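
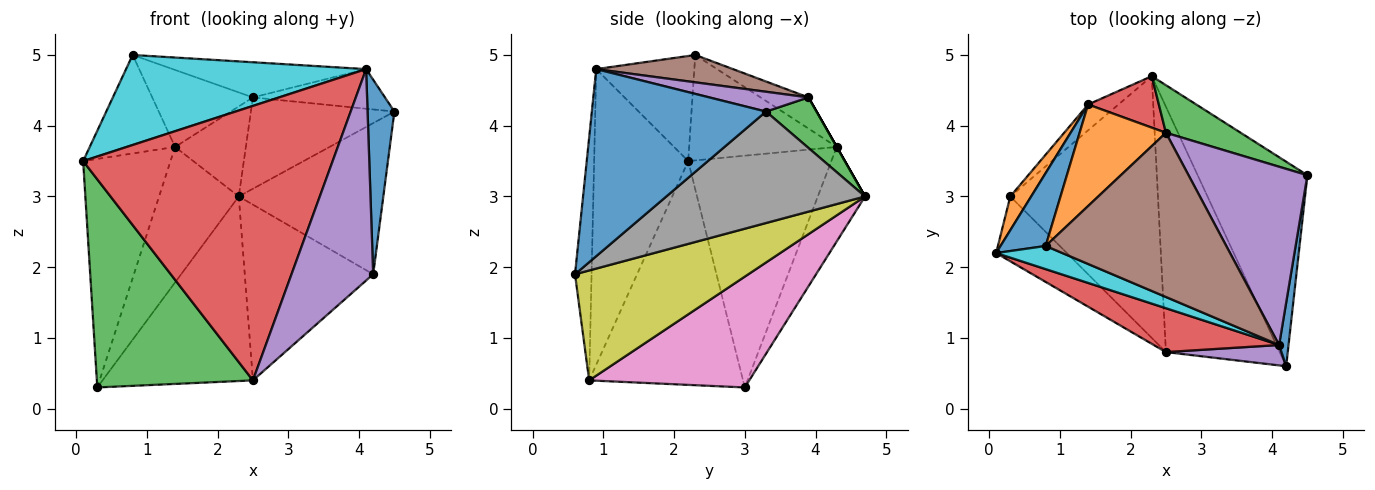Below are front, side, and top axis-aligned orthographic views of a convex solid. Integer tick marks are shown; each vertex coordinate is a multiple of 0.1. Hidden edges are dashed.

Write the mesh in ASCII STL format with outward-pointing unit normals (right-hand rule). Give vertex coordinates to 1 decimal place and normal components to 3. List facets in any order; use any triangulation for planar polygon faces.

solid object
 facet normal 0.987 -0.152 0.050
  outer loop
   vertex 4.1 0.9 4.8
   vertex 4.2 0.6 1.9
   vertex 4.5 3.3 4.2
  endloop
 endfacet
 facet normal -0.851 0.520 0.077
  outer loop
   vertex 1.4 4.3 3.7
   vertex 0.3 3.0 0.3
   vertex 0.1 2.2 3.5
  endloop
 endfacet
 facet normal -0.685 -0.695 -0.217
  outer loop
   vertex 2.5 0.8 0.4
   vertex 0.1 2.2 3.5
   vertex 0.3 3.0 0.3
  endloop
 endfacet
 facet normal -0.349 -0.925 0.148
  outer loop
   vertex 2.5 0.8 0.4
   vertex 4.1 0.9 4.8
   vertex 0.1 2.2 3.5
  endloop
 endfacet
 facet normal -0.198 -0.976 0.094
  outer loop
   vertex 2.5 0.8 0.4
   vertex 4.2 0.6 1.9
   vertex 4.1 0.9 4.8
  endloop
 endfacet
 facet normal -0.503 0.849 -0.162
  outer loop
   vertex 2.3 4.7 3.0
   vertex 0.3 3.0 0.3
   vertex 1.4 4.3 3.7
  endloop
 endfacet
 facet normal 0.523 0.491 -0.697
  outer loop
   vertex 2.3 4.7 3.0
   vertex 2.5 0.8 0.4
   vertex 0.3 3.0 0.3
  endloop
 endfacet
 facet normal 0.633 0.460 -0.623
  outer loop
   vertex 2.3 4.7 3.0
   vertex 4.5 3.3 4.2
   vertex 4.2 0.6 1.9
  endloop
 endfacet
 facet normal 0.618 0.458 -0.639
  outer loop
   vertex 2.3 4.7 3.0
   vertex 4.2 0.6 1.9
   vertex 2.5 0.8 0.4
  endloop
 endfacet
 facet normal -0.368 -0.900 0.232
  outer loop
   vertex 0.8 2.3 5.0
   vertex 0.1 2.2 3.5
   vertex 4.1 0.9 4.8
  endloop
 endfacet
 facet normal -0.812 0.469 0.348
  outer loop
   vertex 0.8 2.3 5.0
   vertex 1.4 4.3 3.7
   vertex 0.1 2.2 3.5
  endloop
 endfacet
 facet normal -0.276 0.581 0.766
  outer loop
   vertex 2.5 3.9 4.4
   vertex 1.4 4.3 3.7
   vertex 0.8 2.3 5.0
  endloop
 endfacet
 facet normal 0.298 0.846 0.441
  outer loop
   vertex 2.5 3.9 4.4
   vertex 4.5 3.3 4.2
   vertex 2.3 4.7 3.0
  endloop
 endfacet
 facet normal 0.000 0.868 0.496
  outer loop
   vertex 2.5 3.9 4.4
   vertex 2.3 4.7 3.0
   vertex 1.4 4.3 3.7
  endloop
 endfacet
 facet normal 0.161 0.214 0.964
  outer loop
   vertex 2.5 3.9 4.4
   vertex 4.1 0.9 4.8
   vertex 4.5 3.3 4.2
  endloop
 endfacet
 facet normal 0.146 0.207 0.967
  outer loop
   vertex 2.5 3.9 4.4
   vertex 0.8 2.3 5.0
   vertex 4.1 0.9 4.8
  endloop
 endfacet
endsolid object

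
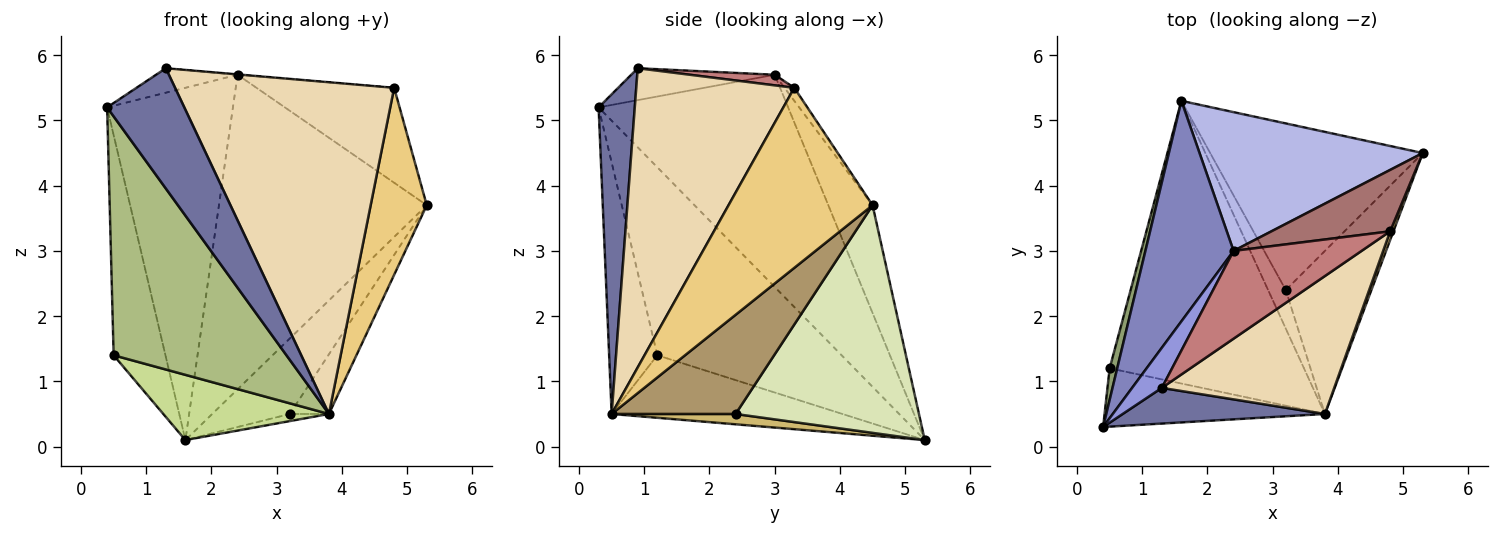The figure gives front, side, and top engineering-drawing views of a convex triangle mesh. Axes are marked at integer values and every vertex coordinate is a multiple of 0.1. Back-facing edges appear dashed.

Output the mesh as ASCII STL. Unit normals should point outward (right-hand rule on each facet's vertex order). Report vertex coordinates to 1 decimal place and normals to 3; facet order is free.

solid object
 facet normal 0.410 -0.874 0.259
  outer loop
   vertex 3.8 0.5 0.5
   vertex 1.3 0.9 5.8
   vertex 0.4 0.3 5.2
  endloop
 endfacet
 facet normal -0.787 0.523 0.327
  outer loop
   vertex 2.4 3.0 5.7
   vertex 1.6 5.3 0.1
   vertex 0.4 0.3 5.2
  endloop
 endfacet
 facet normal -0.676 0.384 0.630
  outer loop
   vertex 2.4 3.0 5.7
   vertex 0.4 0.3 5.2
   vertex 1.3 0.9 5.8
  endloop
 endfacet
 facet normal -0.191 0.898 0.396
  outer loop
   vertex 2.4 3.0 5.7
   vertex 5.3 4.5 3.7
   vertex 1.6 5.3 0.1
  endloop
 endfacet
 facet normal -0.962 0.270 0.039
  outer loop
   vertex 0.5 1.2 1.4
   vertex 0.4 0.3 5.2
   vertex 1.6 5.3 0.1
  endloop
 endfacet
 facet normal -0.261 -0.938 -0.229
  outer loop
   vertex 0.5 1.2 1.4
   vertex 3.8 0.5 0.5
   vertex 0.4 0.3 5.2
  endloop
 endfacet
 facet normal -0.299 -0.215 -0.930
  outer loop
   vertex 0.5 1.2 1.4
   vertex 1.6 5.3 0.1
   vertex 3.8 0.5 0.5
  endloop
 endfacet
 facet normal 0.698 0.295 -0.652
  outer loop
   vertex 3.2 2.4 0.5
   vertex 1.6 5.3 0.1
   vertex 5.3 4.5 3.7
  endloop
 endfacet
 facet normal 0.736 0.232 -0.636
  outer loop
   vertex 3.2 2.4 0.5
   vertex 5.3 4.5 3.7
   vertex 3.8 0.5 0.5
  endloop
 endfacet
 facet normal 0.498 0.157 -0.853
  outer loop
   vertex 3.2 2.4 0.5
   vertex 3.8 0.5 0.5
   vertex 1.6 5.3 0.1
  endloop
 endfacet
 facet normal 0.932 -0.363 0.017
  outer loop
   vertex 4.8 3.3 5.5
   vertex 3.8 0.5 0.5
   vertex 5.3 4.5 3.7
  endloop
 endfacet
 facet normal 0.554 -0.769 0.319
  outer loop
   vertex 4.8 3.3 5.5
   vertex 1.3 0.9 5.8
   vertex 3.8 0.5 0.5
  endloop
 endfacet
 facet normal -0.060 0.838 0.542
  outer loop
   vertex 4.8 3.3 5.5
   vertex 5.3 4.5 3.7
   vertex 2.4 3.0 5.7
  endloop
 endfacet
 facet normal 0.083 0.004 0.997
  outer loop
   vertex 4.8 3.3 5.5
   vertex 2.4 3.0 5.7
   vertex 1.3 0.9 5.8
  endloop
 endfacet
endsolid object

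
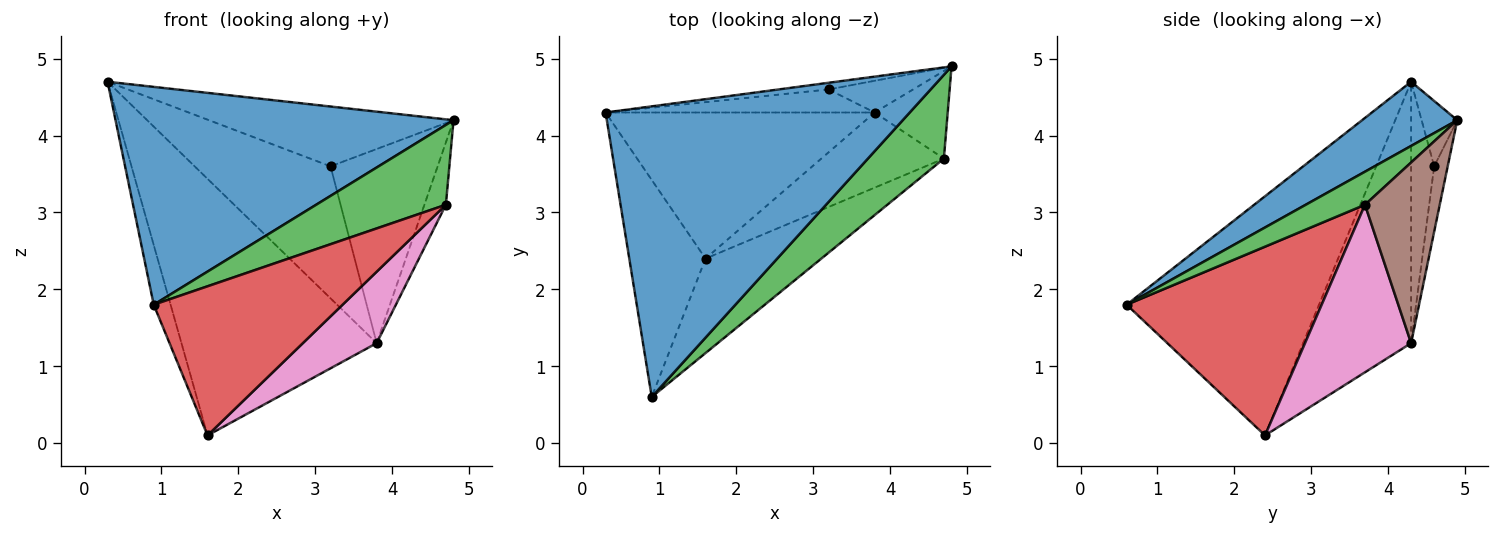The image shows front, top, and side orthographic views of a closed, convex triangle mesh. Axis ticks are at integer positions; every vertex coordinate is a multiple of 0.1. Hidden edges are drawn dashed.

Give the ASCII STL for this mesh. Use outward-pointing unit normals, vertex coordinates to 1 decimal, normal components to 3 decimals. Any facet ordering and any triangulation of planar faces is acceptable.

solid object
 facet normal 0.167 -0.591 0.789
  outer loop
   vertex 0.9 0.6 1.8
   vertex 4.8 4.9 4.2
   vertex 0.3 4.3 4.7
  endloop
 endfacet
 facet normal -0.949 0.083 -0.303
  outer loop
   vertex 1.6 2.4 0.1
   vertex 0.9 0.6 1.8
   vertex 0.3 4.3 4.7
  endloop
 endfacet
 facet normal 0.301 -0.658 0.690
  outer loop
   vertex 4.7 3.7 3.1
   vertex 4.8 4.9 4.2
   vertex 0.9 0.6 1.8
  endloop
 endfacet
 facet normal 0.657 -0.637 -0.403
  outer loop
   vertex 4.7 3.7 3.1
   vertex 0.9 0.6 1.8
   vertex 1.6 2.4 0.1
  endloop
 endfacet
 facet normal -0.433 0.783 -0.446
  outer loop
   vertex 3.8 4.3 1.3
   vertex 1.6 2.4 0.1
   vertex 0.3 4.3 4.7
  endloop
 endfacet
 facet normal 0.896 0.257 -0.362
  outer loop
   vertex 3.8 4.3 1.3
   vertex 4.8 4.9 4.2
   vertex 4.7 3.7 3.1
  endloop
 endfacet
 facet normal 0.704 -0.490 -0.515
  outer loop
   vertex 3.8 4.3 1.3
   vertex 4.7 3.7 3.1
   vertex 1.6 2.4 0.1
  endloop
 endfacet
 facet normal -0.143 0.984 -0.110
  outer loop
   vertex 3.2 4.6 3.6
   vertex 0.3 4.3 4.7
   vertex 4.8 4.9 4.2
  endloop
 endfacet
 facet normal -0.165 0.972 -0.170
  outer loop
   vertex 3.2 4.6 3.6
   vertex 3.8 4.3 1.3
   vertex 0.3 4.3 4.7
  endloop
 endfacet
 facet normal -0.124 0.979 -0.160
  outer loop
   vertex 3.2 4.6 3.6
   vertex 4.8 4.9 4.2
   vertex 3.8 4.3 1.3
  endloop
 endfacet
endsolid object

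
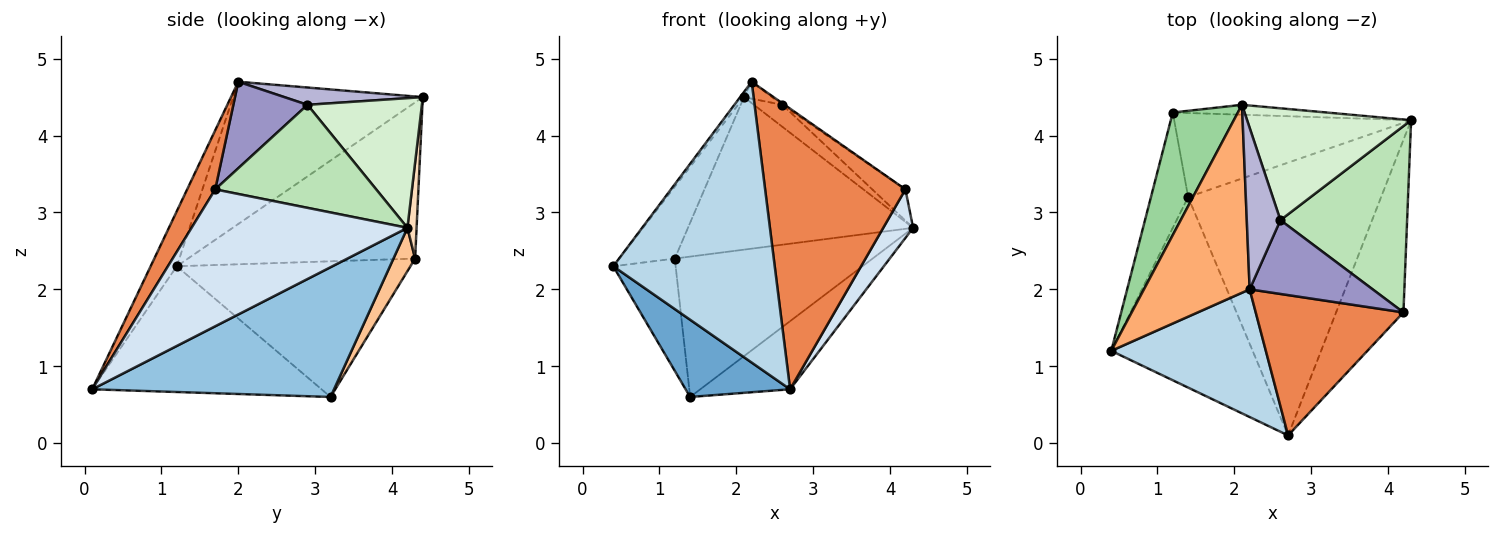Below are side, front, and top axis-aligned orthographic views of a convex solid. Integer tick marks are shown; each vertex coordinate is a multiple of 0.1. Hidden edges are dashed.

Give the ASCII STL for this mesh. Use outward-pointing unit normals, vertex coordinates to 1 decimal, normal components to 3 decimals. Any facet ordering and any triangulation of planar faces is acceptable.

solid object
 facet normal -0.636 -0.290 -0.715
  outer loop
   vertex 1.4 3.2 0.6
   vertex 2.7 0.1 0.7
   vertex 0.4 1.2 2.3
  endloop
 endfacet
 facet normal 0.546 0.203 -0.813
  outer loop
   vertex 1.4 3.2 0.6
   vertex 4.3 4.2 2.8
   vertex 2.7 0.1 0.7
  endloop
 endfacet
 facet normal -0.146 -0.901 0.410
  outer loop
   vertex 2.2 2.0 4.7
   vertex 0.4 1.2 2.3
   vertex 2.7 0.1 0.7
  endloop
 endfacet
 facet normal 0.891 -0.123 -0.438
  outer loop
   vertex 4.2 1.7 3.3
   vertex 2.7 0.1 0.7
   vertex 4.3 4.2 2.8
  endloop
 endfacet
 facet normal 0.176 -0.880 0.440
  outer loop
   vertex 4.2 1.7 3.3
   vertex 2.2 2.0 4.7
   vertex 2.7 0.1 0.7
  endloop
 endfacet
 facet normal -0.802 0.016 0.596
  outer loop
   vertex 2.1 4.4 4.5
   vertex 0.4 1.2 2.3
   vertex 2.2 2.0 4.7
  endloop
 endfacet
 facet normal 0.094 0.854 -0.512
  outer loop
   vertex 1.2 4.3 2.4
   vertex 4.3 4.2 2.8
   vertex 1.4 3.2 0.6
  endloop
 endfacet
 facet normal 0.041 0.997 -0.065
  outer loop
   vertex 1.2 4.3 2.4
   vertex 2.1 4.4 4.5
   vertex 4.3 4.2 2.8
  endloop
 endfacet
 facet normal -0.934 0.249 -0.256
  outer loop
   vertex 1.2 4.3 2.4
   vertex 1.4 3.2 0.6
   vertex 0.4 1.2 2.3
  endloop
 endfacet
 facet normal -0.900 0.220 0.375
  outer loop
   vertex 1.2 4.3 2.4
   vertex 0.4 1.2 2.3
   vertex 2.1 4.4 4.5
  endloop
 endfacet
 facet normal 0.626 0.129 0.769
  outer loop
   vertex 2.6 2.9 4.4
   vertex 4.2 1.7 3.3
   vertex 4.3 4.2 2.8
  endloop
 endfacet
 facet normal 0.613 0.153 0.775
  outer loop
   vertex 2.6 2.9 4.4
   vertex 4.3 4.2 2.8
   vertex 2.1 4.4 4.5
  endloop
 endfacet
 facet normal 0.575 0.017 0.818
  outer loop
   vertex 2.6 2.9 4.4
   vertex 2.2 2.0 4.7
   vertex 4.2 1.7 3.3
  endloop
 endfacet
 facet normal 0.455 0.093 0.885
  outer loop
   vertex 2.6 2.9 4.4
   vertex 2.1 4.4 4.5
   vertex 2.2 2.0 4.7
  endloop
 endfacet
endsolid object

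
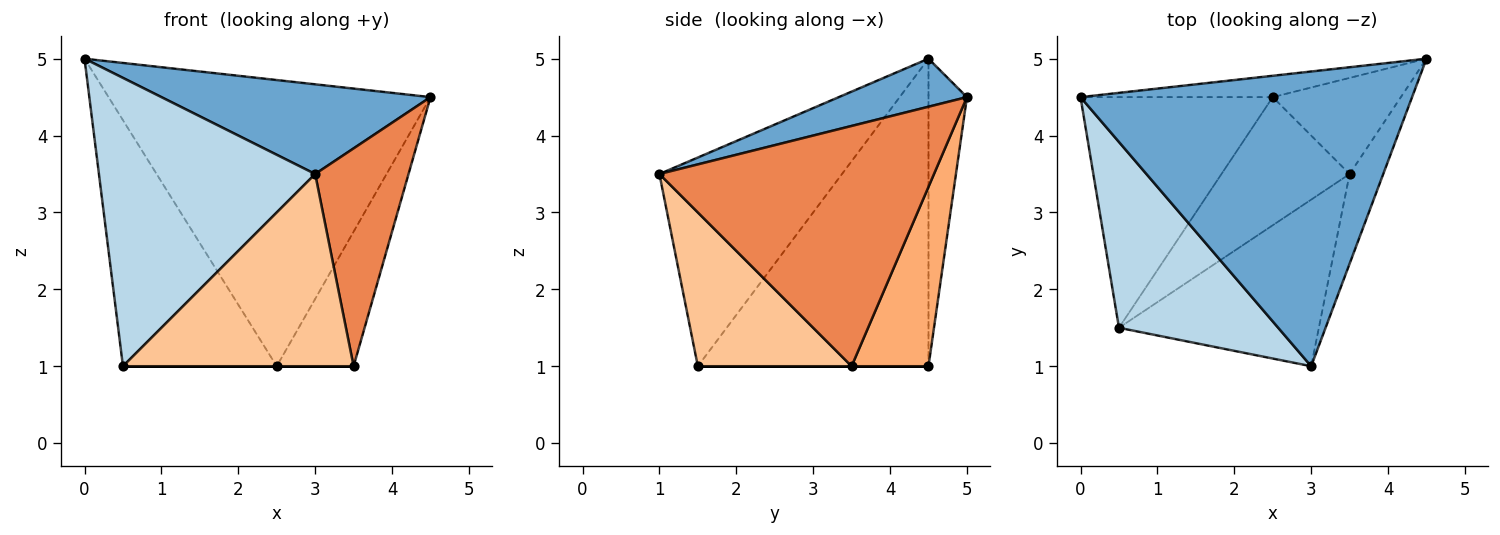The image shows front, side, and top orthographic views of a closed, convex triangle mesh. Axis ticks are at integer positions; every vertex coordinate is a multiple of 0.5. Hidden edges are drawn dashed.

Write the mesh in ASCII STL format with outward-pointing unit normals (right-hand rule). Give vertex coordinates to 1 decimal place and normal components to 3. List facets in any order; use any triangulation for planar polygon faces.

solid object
 facet normal 0.137 -0.288 0.948
  outer loop
   vertex 3.0 1.0 3.5
   vertex 4.5 5.0 4.5
   vertex 0.0 4.5 5.0
  endloop
 endfacet
 facet normal -0.118 0.990 -0.074
  outer loop
   vertex 2.5 4.5 1.0
   vertex 0.0 4.5 5.0
   vertex 4.5 5.0 4.5
  endloop
 endfacet
 facet normal -0.579 -0.685 0.442
  outer loop
   vertex 0.5 1.5 1.0
   vertex 3.0 1.0 3.5
   vertex 0.0 4.5 5.0
  endloop
 endfacet
 facet normal -0.738 0.492 -0.461
  outer loop
   vertex 0.5 1.5 1.0
   vertex 0.0 4.5 5.0
   vertex 2.5 4.5 1.0
  endloop
 endfacet
 facet normal 0.939 -0.319 -0.131
  outer loop
   vertex 3.5 3.5 1.0
   vertex 4.5 5.0 4.5
   vertex 3.0 1.0 3.5
  endloop
 endfacet
 facet normal 0.631 0.631 -0.451
  outer loop
   vertex 3.5 3.5 1.0
   vertex 2.5 4.5 1.0
   vertex 4.5 5.0 4.5
  endloop
 endfacet
 facet normal 0.450 -0.675 -0.585
  outer loop
   vertex 3.5 3.5 1.0
   vertex 3.0 1.0 3.5
   vertex 0.5 1.5 1.0
  endloop
 endfacet
 facet normal 0.000 0.000 -1.000
  outer loop
   vertex 3.5 3.5 1.0
   vertex 0.5 1.5 1.0
   vertex 2.5 4.5 1.0
  endloop
 endfacet
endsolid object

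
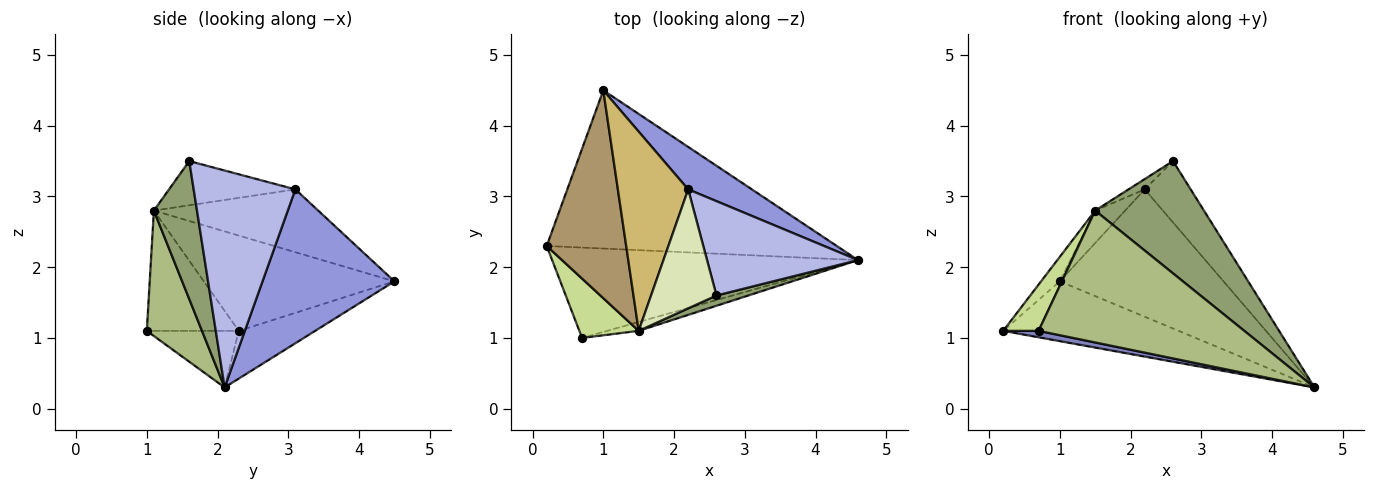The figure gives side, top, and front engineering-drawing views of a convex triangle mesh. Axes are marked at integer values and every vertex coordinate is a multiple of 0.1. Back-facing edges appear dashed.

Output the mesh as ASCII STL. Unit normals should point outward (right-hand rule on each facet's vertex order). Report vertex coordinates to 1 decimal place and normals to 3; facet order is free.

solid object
 facet normal -0.152 0.350 -0.924
  outer loop
   vertex 1.0 4.5 1.8
   vertex 4.6 2.1 0.3
   vertex 0.2 2.3 1.1
  endloop
 endfacet
 facet normal -0.182 -0.070 -0.981
  outer loop
   vertex 0.7 1.0 1.1
   vertex 0.2 2.3 1.1
   vertex 4.6 2.1 0.3
  endloop
 endfacet
 facet normal 0.607 0.754 0.251
  outer loop
   vertex 2.2 3.1 3.1
   vertex 4.6 2.1 0.3
   vertex 1.0 4.5 1.8
  endloop
 endfacet
 facet normal 0.770 0.348 0.535
  outer loop
   vertex 2.2 3.1 3.1
   vertex 2.6 1.6 3.5
   vertex 4.6 2.1 0.3
  endloop
 endfacet
 facet normal 0.367 -0.926 0.085
  outer loop
   vertex 1.5 1.1 2.8
   vertex 4.6 2.1 0.3
   vertex 2.6 1.6 3.5
  endloop
 endfacet
 facet normal 0.259 -0.964 -0.065
  outer loop
   vertex 1.5 1.1 2.8
   vertex 0.7 1.0 1.1
   vertex 4.6 2.1 0.3
  endloop
 endfacet
 facet normal -0.848 -0.326 0.418
  outer loop
   vertex 1.5 1.1 2.8
   vertex 0.2 2.3 1.1
   vertex 0.7 1.0 1.1
  endloop
 endfacet
 facet normal -0.558 0.071 0.826
  outer loop
   vertex 1.5 1.1 2.8
   vertex 2.6 1.6 3.5
   vertex 2.2 3.1 3.1
  endloop
 endfacet
 facet normal -0.766 0.075 0.639
  outer loop
   vertex 1.5 1.1 2.8
   vertex 1.0 4.5 1.8
   vertex 0.2 2.3 1.1
  endloop
 endfacet
 facet normal -0.661 0.120 0.740
  outer loop
   vertex 1.5 1.1 2.8
   vertex 2.2 3.1 3.1
   vertex 1.0 4.5 1.8
  endloop
 endfacet
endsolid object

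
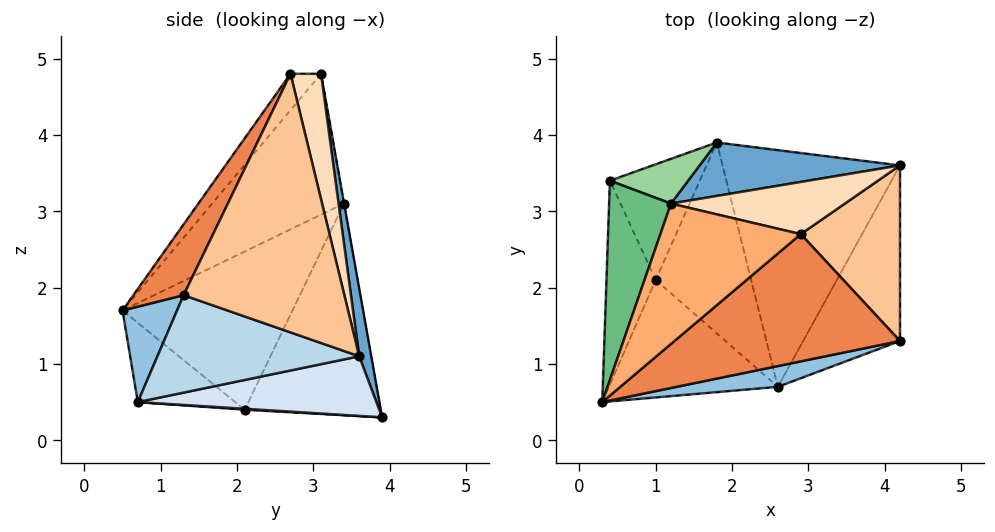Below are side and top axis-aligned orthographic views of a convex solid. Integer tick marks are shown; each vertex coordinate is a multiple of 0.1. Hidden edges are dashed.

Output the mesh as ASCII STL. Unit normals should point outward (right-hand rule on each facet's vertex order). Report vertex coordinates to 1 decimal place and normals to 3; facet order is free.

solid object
 facet normal 0.062 0.981 0.183
  outer loop
   vertex 4.2 3.6 1.1
   vertex 1.8 3.9 0.3
   vertex 1.2 3.1 4.8
  endloop
 endfacet
 facet normal 0.187 -0.962 0.198
  outer loop
   vertex 2.6 0.7 0.5
   vertex 4.2 1.3 1.9
   vertex 0.3 0.5 1.7
  endloop
 endfacet
 facet normal 0.689 -0.238 -0.685
  outer loop
   vertex 2.6 0.7 0.5
   vertex 4.2 3.6 1.1
   vertex 4.2 1.3 1.9
  endloop
 endfacet
 facet normal 0.318 0.020 -0.948
  outer loop
   vertex 2.6 0.7 0.5
   vertex 1.8 3.9 0.3
   vertex 4.2 3.6 1.1
  endloop
 endfacet
 facet normal 0.152 -0.862 0.484
  outer loop
   vertex 2.9 2.7 4.8
   vertex 0.3 0.5 1.7
   vertex 4.2 1.3 1.9
  endloop
 endfacet
 facet normal -0.172 -0.730 0.662
  outer loop
   vertex 2.9 2.7 4.8
   vertex 1.2 3.1 4.8
   vertex 0.3 0.5 1.7
  endloop
 endfacet
 facet normal 0.926 0.124 0.356
  outer loop
   vertex 2.9 2.7 4.8
   vertex 4.2 1.3 1.9
   vertex 4.2 3.6 1.1
  endloop
 endfacet
 facet normal 0.218 0.928 0.302
  outer loop
   vertex 2.9 2.7 4.8
   vertex 4.2 3.6 1.1
   vertex 1.2 3.1 4.8
  endloop
 endfacet
 facet normal -0.904 -0.160 0.397
  outer loop
   vertex 0.4 3.4 3.1
   vertex 0.3 0.5 1.7
   vertex 1.2 3.1 4.8
  endloop
 endfacet
 facet normal -0.002 0.985 0.175
  outer loop
   vertex 0.4 3.4 3.1
   vertex 1.2 3.1 4.8
   vertex 1.8 3.9 0.3
  endloop
 endfacet
 facet normal -0.372 -0.482 -0.793
  outer loop
   vertex 1.0 2.1 0.4
   vertex 2.6 0.7 0.5
   vertex 0.3 0.5 1.7
  endloop
 endfacet
 facet normal 0.010 -0.060 -0.998
  outer loop
   vertex 1.0 2.1 0.4
   vertex 1.8 3.9 0.3
   vertex 2.6 0.7 0.5
  endloop
 endfacet
 facet normal -0.940 0.174 -0.293
  outer loop
   vertex 1.0 2.1 0.4
   vertex 0.3 0.5 1.7
   vertex 0.4 3.4 3.1
  endloop
 endfacet
 facet normal -0.858 0.361 -0.365
  outer loop
   vertex 1.0 2.1 0.4
   vertex 0.4 3.4 3.1
   vertex 1.8 3.9 0.3
  endloop
 endfacet
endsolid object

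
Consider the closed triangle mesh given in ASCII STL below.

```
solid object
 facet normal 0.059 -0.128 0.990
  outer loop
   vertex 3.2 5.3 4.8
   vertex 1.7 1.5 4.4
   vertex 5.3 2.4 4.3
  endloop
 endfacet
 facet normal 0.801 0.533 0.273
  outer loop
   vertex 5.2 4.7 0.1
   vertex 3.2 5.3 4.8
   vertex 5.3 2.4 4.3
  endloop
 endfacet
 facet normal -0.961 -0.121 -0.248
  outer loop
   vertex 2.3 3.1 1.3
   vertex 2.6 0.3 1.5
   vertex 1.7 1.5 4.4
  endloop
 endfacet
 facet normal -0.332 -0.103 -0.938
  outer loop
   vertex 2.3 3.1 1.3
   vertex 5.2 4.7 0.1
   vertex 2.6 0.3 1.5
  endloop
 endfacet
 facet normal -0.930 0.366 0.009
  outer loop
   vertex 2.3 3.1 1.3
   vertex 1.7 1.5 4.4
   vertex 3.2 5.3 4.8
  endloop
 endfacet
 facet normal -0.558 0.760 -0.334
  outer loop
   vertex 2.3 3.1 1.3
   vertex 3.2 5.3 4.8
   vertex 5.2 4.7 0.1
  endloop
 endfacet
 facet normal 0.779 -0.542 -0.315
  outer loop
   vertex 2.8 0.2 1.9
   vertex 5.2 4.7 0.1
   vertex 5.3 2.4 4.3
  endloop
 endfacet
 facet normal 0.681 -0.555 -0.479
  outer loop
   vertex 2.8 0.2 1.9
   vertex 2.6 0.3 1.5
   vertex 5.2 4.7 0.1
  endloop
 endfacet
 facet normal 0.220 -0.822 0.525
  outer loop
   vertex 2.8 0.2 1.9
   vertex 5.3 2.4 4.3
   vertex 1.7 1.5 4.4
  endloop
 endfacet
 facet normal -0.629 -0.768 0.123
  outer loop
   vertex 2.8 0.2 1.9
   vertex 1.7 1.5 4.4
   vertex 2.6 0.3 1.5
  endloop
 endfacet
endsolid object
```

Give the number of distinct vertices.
7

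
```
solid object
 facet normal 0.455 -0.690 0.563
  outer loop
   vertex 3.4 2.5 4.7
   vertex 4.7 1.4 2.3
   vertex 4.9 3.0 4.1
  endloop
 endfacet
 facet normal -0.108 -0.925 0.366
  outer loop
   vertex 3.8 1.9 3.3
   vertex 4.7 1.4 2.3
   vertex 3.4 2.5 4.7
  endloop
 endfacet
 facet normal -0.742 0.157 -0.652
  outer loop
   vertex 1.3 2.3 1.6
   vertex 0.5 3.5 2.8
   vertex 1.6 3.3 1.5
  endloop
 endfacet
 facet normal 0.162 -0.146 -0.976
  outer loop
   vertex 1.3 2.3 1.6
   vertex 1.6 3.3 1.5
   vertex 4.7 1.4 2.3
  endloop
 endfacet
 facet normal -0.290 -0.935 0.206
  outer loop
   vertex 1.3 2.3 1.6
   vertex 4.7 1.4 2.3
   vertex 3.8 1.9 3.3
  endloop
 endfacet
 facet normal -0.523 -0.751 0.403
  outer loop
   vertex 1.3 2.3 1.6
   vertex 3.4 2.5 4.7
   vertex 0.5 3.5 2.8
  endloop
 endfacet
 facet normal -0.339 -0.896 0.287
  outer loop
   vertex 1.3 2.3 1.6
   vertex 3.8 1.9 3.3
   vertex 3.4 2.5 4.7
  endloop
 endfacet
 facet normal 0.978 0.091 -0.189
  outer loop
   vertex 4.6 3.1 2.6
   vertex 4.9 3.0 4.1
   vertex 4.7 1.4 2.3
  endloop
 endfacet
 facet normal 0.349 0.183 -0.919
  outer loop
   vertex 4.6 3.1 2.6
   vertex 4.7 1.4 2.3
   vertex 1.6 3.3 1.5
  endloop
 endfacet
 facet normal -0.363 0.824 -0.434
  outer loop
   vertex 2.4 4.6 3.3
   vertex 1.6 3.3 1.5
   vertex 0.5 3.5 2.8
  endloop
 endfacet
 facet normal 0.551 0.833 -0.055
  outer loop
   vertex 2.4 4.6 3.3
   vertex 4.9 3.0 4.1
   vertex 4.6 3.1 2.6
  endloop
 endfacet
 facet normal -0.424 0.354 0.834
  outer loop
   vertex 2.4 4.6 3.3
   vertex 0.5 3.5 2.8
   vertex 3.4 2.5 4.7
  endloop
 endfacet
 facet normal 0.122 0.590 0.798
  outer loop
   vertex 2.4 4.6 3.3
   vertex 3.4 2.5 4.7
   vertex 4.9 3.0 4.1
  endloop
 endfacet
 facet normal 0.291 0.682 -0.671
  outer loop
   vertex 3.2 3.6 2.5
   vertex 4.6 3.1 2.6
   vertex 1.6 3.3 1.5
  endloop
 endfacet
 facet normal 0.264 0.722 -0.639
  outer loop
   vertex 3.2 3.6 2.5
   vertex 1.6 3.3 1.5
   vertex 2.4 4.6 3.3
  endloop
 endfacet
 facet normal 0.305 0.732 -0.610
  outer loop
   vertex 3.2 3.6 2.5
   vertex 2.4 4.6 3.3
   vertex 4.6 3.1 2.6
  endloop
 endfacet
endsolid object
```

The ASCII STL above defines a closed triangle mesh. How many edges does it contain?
24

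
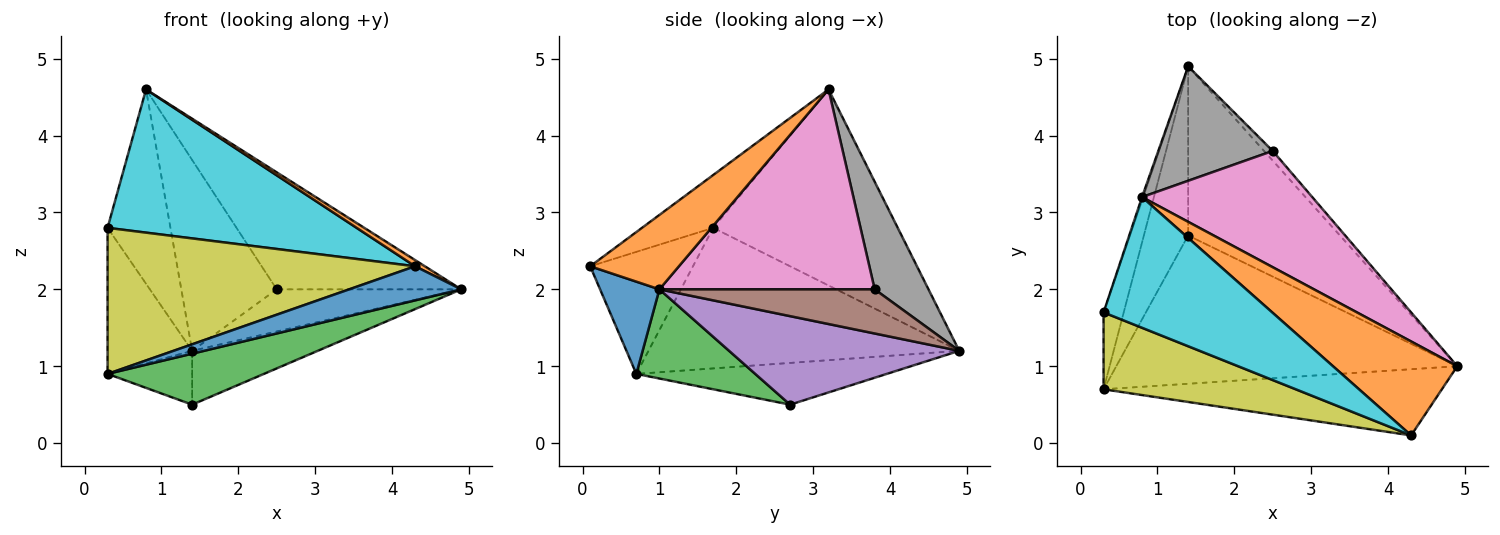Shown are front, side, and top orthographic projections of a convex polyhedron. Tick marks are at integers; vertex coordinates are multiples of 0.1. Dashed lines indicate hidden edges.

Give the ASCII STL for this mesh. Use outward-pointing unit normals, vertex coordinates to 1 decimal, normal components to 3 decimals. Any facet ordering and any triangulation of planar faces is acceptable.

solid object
 facet normal 0.236 -0.445 -0.864
  outer loop
   vertex 4.3 0.1 2.3
   vertex 0.3 0.7 0.9
   vertex 4.9 1.0 2.0
  endloop
 endfacet
 facet normal 0.513 -0.056 0.857
  outer loop
   vertex 4.3 0.1 2.3
   vertex 4.9 1.0 2.0
   vertex 0.8 3.2 4.6
  endloop
 endfacet
 facet normal 0.240 -0.316 -0.918
  outer loop
   vertex 1.4 2.7 0.5
   vertex 4.9 1.0 2.0
   vertex 0.3 0.7 0.9
  endloop
 endfacet
 facet normal -0.668 0.226 -0.709
  outer loop
   vertex 1.4 2.7 0.5
   vertex 0.3 0.7 0.9
   vertex 1.4 4.9 1.2
  endloop
 endfacet
 facet normal 0.486 0.265 -0.833
  outer loop
   vertex 1.4 2.7 0.5
   vertex 1.4 4.9 1.2
   vertex 4.9 1.0 2.0
  endloop
 endfacet
 facet normal 0.751 0.644 -0.148
  outer loop
   vertex 2.5 3.8 2.0
   vertex 4.9 1.0 2.0
   vertex 1.4 4.9 1.2
  endloop
 endfacet
 facet normal 0.638 0.546 0.543
  outer loop
   vertex 2.5 3.8 2.0
   vertex 0.8 3.2 4.6
   vertex 4.9 1.0 2.0
  endloop
 endfacet
 facet normal 0.435 0.772 0.463
  outer loop
   vertex 2.5 3.8 2.0
   vertex 1.4 4.9 1.2
   vertex 0.8 3.2 4.6
  endloop
 endfacet
 facet normal -0.284 -0.849 0.447
  outer loop
   vertex 0.3 1.7 2.8
   vertex 0.3 0.7 0.9
   vertex 4.3 0.1 2.3
  endloop
 endfacet
 facet normal -0.207 -0.723 0.660
  outer loop
   vertex 0.3 1.7 2.8
   vertex 4.3 0.1 2.3
   vertex 0.8 3.2 4.6
  endloop
 endfacet
 facet normal -0.956 0.260 -0.137
  outer loop
   vertex 0.3 1.7 2.8
   vertex 1.4 4.9 1.2
   vertex 0.3 0.7 0.9
  endloop
 endfacet
 facet normal -0.947 0.322 -0.006
  outer loop
   vertex 0.3 1.7 2.8
   vertex 0.8 3.2 4.6
   vertex 1.4 4.9 1.2
  endloop
 endfacet
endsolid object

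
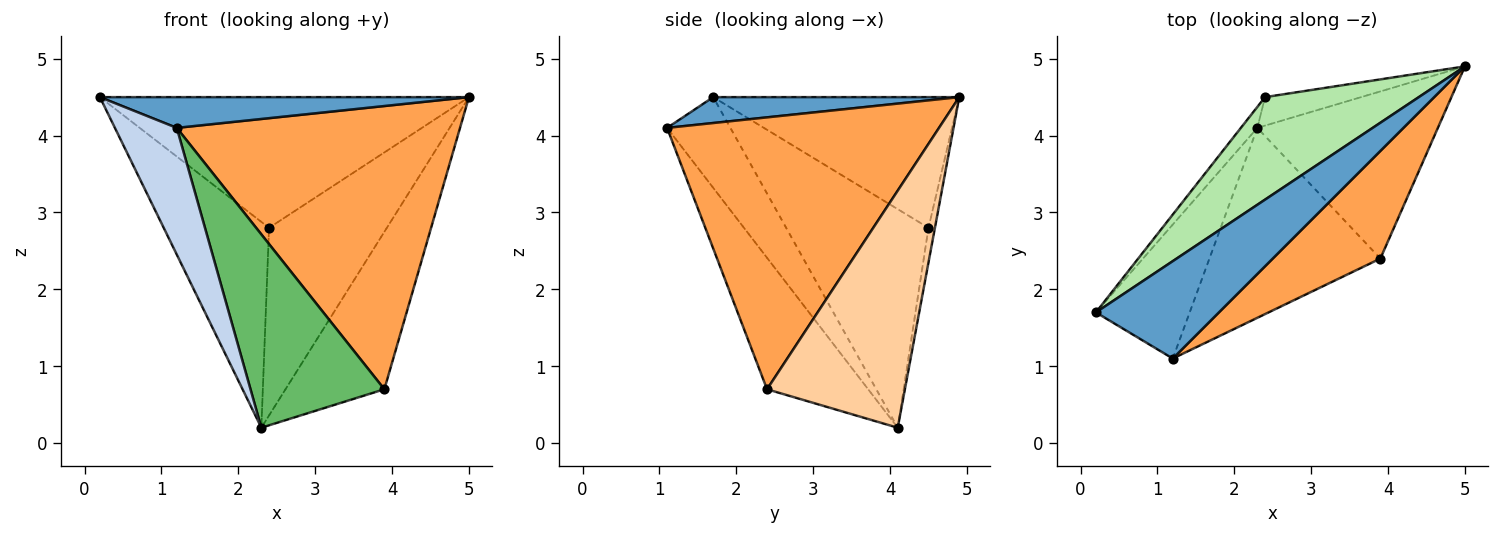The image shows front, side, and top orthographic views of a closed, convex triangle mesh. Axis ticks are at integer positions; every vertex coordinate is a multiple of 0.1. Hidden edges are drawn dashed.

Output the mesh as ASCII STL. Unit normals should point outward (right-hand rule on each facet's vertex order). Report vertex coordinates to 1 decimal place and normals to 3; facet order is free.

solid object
 facet normal 0.197 -0.295 0.935
  outer loop
   vertex 1.2 1.1 4.1
   vertex 5.0 4.9 4.5
   vertex 0.2 1.7 4.5
  endloop
 endfacet
 facet normal -0.575 -0.562 -0.595
  outer loop
   vertex 2.3 4.1 0.2
   vertex 1.2 1.1 4.1
   vertex 0.2 1.7 4.5
  endloop
 endfacet
 facet normal 0.668 -0.696 0.264
  outer loop
   vertex 3.9 2.4 0.7
   vertex 5.0 4.9 4.5
   vertex 1.2 1.1 4.1
  endloop
 endfacet
 facet normal 0.691 0.496 -0.526
  outer loop
   vertex 3.9 2.4 0.7
   vertex 2.3 4.1 0.2
   vertex 5.0 4.9 4.5
  endloop
 endfacet
 facet normal -0.474 -0.628 -0.617
  outer loop
   vertex 3.9 2.4 0.7
   vertex 1.2 1.1 4.1
   vertex 2.3 4.1 0.2
  endloop
 endfacet
 facet normal -0.465 0.697 0.547
  outer loop
   vertex 2.4 4.5 2.8
   vertex 0.2 1.7 4.5
   vertex 5.0 4.9 4.5
  endloop
 endfacet
 facet normal -0.802 0.594 -0.060
  outer loop
   vertex 2.4 4.5 2.8
   vertex 2.3 4.1 0.2
   vertex 0.2 1.7 4.5
  endloop
 endfacet
 facet normal -0.054 0.987 -0.150
  outer loop
   vertex 2.4 4.5 2.8
   vertex 5.0 4.9 4.5
   vertex 2.3 4.1 0.2
  endloop
 endfacet
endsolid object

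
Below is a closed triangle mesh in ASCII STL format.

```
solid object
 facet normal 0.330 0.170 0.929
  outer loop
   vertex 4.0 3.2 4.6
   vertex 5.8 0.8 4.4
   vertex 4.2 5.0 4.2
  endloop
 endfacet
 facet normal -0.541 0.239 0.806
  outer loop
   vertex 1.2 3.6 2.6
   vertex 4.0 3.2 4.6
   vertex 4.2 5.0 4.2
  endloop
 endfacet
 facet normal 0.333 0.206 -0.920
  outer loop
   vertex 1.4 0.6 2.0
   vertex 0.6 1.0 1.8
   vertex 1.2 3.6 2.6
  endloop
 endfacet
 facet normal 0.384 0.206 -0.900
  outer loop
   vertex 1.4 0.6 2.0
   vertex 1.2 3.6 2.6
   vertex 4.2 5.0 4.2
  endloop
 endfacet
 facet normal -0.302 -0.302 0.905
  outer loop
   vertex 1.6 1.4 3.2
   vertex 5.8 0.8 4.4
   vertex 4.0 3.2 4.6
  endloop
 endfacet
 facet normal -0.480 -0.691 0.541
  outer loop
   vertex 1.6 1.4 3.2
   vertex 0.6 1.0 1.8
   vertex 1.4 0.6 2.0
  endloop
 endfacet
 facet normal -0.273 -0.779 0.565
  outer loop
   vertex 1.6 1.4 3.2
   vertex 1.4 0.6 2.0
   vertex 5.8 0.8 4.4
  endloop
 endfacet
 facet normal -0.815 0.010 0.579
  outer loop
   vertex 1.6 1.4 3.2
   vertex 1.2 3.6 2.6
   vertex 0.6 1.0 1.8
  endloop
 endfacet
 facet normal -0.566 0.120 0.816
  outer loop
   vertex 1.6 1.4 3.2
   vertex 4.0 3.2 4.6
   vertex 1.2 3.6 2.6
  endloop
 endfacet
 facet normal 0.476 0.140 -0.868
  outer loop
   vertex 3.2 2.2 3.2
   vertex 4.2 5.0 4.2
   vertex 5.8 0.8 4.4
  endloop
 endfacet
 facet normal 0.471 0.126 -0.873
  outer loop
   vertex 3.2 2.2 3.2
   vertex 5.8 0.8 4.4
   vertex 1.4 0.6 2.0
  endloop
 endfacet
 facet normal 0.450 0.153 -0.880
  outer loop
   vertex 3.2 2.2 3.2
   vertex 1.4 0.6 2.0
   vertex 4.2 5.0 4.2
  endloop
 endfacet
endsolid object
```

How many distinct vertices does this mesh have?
8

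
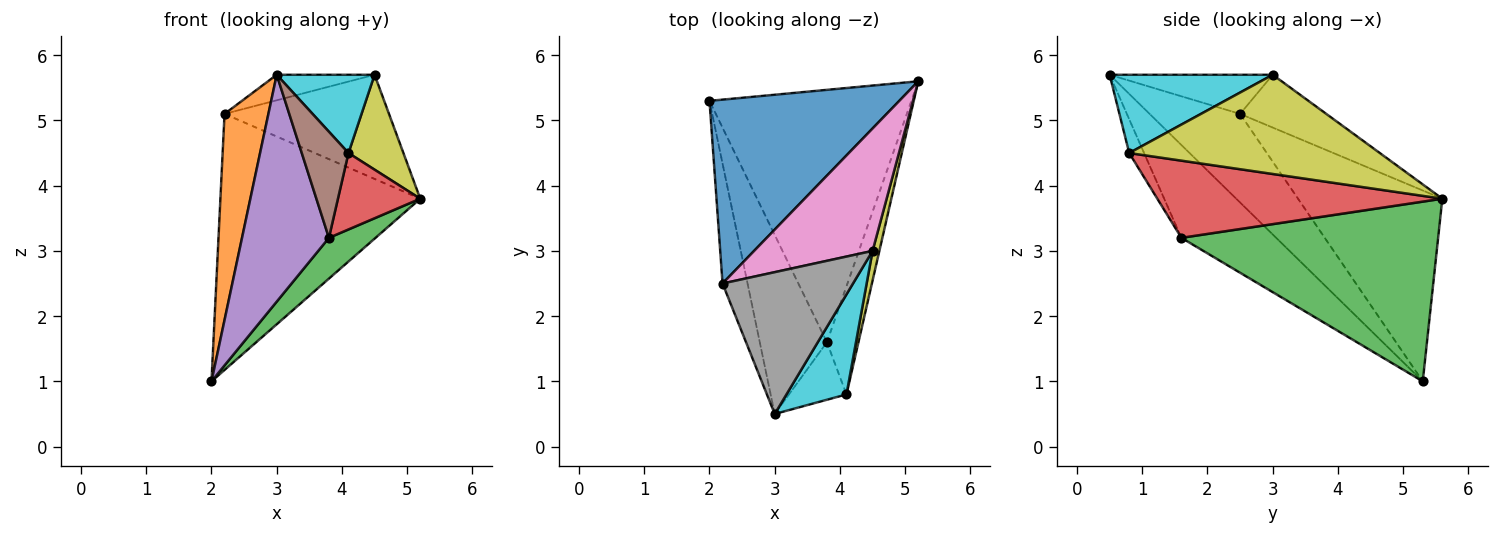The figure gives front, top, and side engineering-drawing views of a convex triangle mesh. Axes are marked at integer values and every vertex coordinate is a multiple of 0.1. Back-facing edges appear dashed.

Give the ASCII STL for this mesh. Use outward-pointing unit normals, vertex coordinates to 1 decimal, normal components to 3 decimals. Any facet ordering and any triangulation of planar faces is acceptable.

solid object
 facet normal -0.506 0.701 0.503
  outer loop
   vertex 2.2 2.5 5.1
   vertex 5.2 5.6 3.8
   vertex 2.0 5.3 1.0
  endloop
 endfacet
 facet normal -0.872 -0.423 -0.246
  outer loop
   vertex 2.2 2.5 5.1
   vertex 2.0 5.3 1.0
   vertex 3.0 0.5 5.7
  endloop
 endfacet
 facet normal 0.660 -0.120 -0.742
  outer loop
   vertex 3.8 1.6 3.2
   vertex 2.0 5.3 1.0
   vertex 5.2 5.6 3.8
  endloop
 endfacet
 facet normal 0.894 -0.258 -0.365
  outer loop
   vertex 3.8 1.6 3.2
   vertex 5.2 5.6 3.8
   vertex 4.1 0.8 4.5
  endloop
 endfacet
 facet normal -0.651 -0.596 -0.470
  outer loop
   vertex 3.8 1.6 3.2
   vertex 3.0 0.5 5.7
   vertex 2.0 5.3 1.0
  endloop
 endfacet
 facet normal -0.270 -0.847 -0.459
  outer loop
   vertex 3.8 1.6 3.2
   vertex 4.1 0.8 4.5
   vertex 3.0 0.5 5.7
  endloop
 endfacet
 facet normal -0.322 0.614 0.721
  outer loop
   vertex 4.5 3.0 5.7
   vertex 5.2 5.6 3.8
   vertex 2.2 2.5 5.1
  endloop
 endfacet
 facet normal -0.283 0.170 0.944
  outer loop
   vertex 4.5 3.0 5.7
   vertex 2.2 2.5 5.1
   vertex 3.0 0.5 5.7
  endloop
 endfacet
 facet normal 0.975 -0.214 0.067
  outer loop
   vertex 4.5 3.0 5.7
   vertex 4.1 0.8 4.5
   vertex 5.2 5.6 3.8
  endloop
 endfacet
 facet normal 0.717 -0.430 0.549
  outer loop
   vertex 4.5 3.0 5.7
   vertex 3.0 0.5 5.7
   vertex 4.1 0.8 4.5
  endloop
 endfacet
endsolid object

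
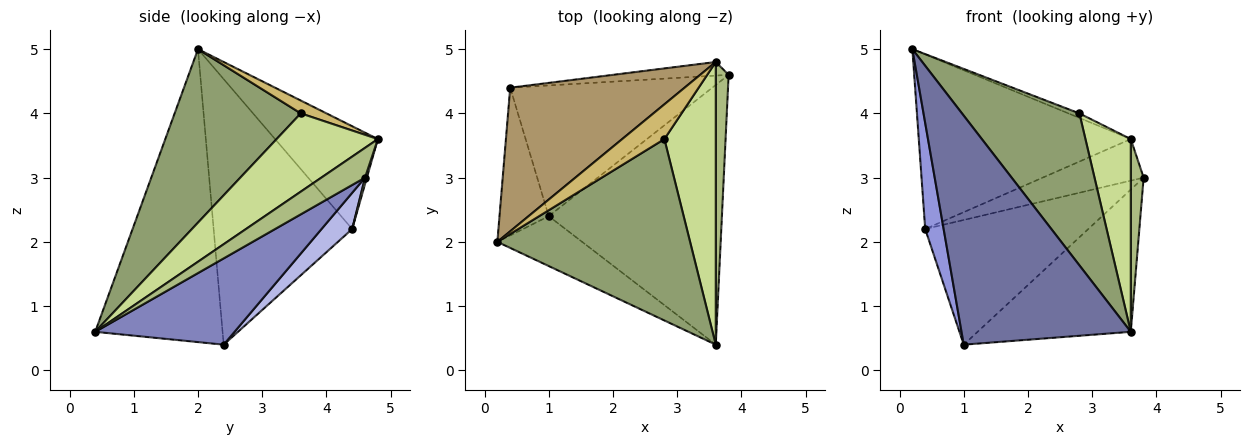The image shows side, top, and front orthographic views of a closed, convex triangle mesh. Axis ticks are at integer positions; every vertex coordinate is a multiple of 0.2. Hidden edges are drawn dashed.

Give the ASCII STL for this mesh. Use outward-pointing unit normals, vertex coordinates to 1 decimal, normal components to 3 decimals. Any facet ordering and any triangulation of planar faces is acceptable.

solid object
 facet normal -0.592 -0.787 -0.171
  outer loop
   vertex 1.0 2.4 0.4
   vertex 3.6 0.4 0.6
   vertex 0.2 2.0 5.0
  endloop
 endfacet
 facet normal 0.400 0.440 -0.804
  outer loop
   vertex 1.0 2.4 0.4
   vertex 3.8 4.6 3.0
   vertex 3.6 0.4 0.6
  endloop
 endfacet
 facet normal -0.975 -0.130 -0.181
  outer loop
   vertex 0.4 4.4 2.2
   vertex 1.0 2.4 0.4
   vertex 0.2 2.0 5.0
  endloop
 endfacet
 facet normal 0.129 0.684 -0.718
  outer loop
   vertex 0.4 4.4 2.2
   vertex 3.8 4.6 3.0
   vertex 1.0 2.4 0.4
  endloop
 endfacet
 facet normal 0.568 -0.528 0.631
  outer loop
   vertex 2.8 3.6 4.0
   vertex 0.2 2.0 5.0
   vertex 3.6 0.4 0.6
  endloop
 endfacet
 facet normal 0.886 -0.261 0.382
  outer loop
   vertex 3.6 4.8 3.6
   vertex 3.6 0.4 0.6
   vertex 3.8 4.6 3.0
  endloop
 endfacet
 facet normal 0.783 -0.351 0.514
  outer loop
   vertex 3.6 4.8 3.6
   vertex 2.8 3.6 4.0
   vertex 3.6 0.4 0.6
  endloop
 endfacet
 facet normal 0.017 0.950 -0.311
  outer loop
   vertex 3.6 4.8 3.6
   vertex 3.8 4.6 3.0
   vertex 0.4 4.4 2.2
  endloop
 endfacet
 facet normal -0.351 0.723 0.595
  outer loop
   vertex 3.6 4.8 3.6
   vertex 0.4 4.4 2.2
   vertex 0.2 2.0 5.0
  endloop
 endfacet
 facet normal 0.289 0.124 0.949
  outer loop
   vertex 3.6 4.8 3.6
   vertex 0.2 2.0 5.0
   vertex 2.8 3.6 4.0
  endloop
 endfacet
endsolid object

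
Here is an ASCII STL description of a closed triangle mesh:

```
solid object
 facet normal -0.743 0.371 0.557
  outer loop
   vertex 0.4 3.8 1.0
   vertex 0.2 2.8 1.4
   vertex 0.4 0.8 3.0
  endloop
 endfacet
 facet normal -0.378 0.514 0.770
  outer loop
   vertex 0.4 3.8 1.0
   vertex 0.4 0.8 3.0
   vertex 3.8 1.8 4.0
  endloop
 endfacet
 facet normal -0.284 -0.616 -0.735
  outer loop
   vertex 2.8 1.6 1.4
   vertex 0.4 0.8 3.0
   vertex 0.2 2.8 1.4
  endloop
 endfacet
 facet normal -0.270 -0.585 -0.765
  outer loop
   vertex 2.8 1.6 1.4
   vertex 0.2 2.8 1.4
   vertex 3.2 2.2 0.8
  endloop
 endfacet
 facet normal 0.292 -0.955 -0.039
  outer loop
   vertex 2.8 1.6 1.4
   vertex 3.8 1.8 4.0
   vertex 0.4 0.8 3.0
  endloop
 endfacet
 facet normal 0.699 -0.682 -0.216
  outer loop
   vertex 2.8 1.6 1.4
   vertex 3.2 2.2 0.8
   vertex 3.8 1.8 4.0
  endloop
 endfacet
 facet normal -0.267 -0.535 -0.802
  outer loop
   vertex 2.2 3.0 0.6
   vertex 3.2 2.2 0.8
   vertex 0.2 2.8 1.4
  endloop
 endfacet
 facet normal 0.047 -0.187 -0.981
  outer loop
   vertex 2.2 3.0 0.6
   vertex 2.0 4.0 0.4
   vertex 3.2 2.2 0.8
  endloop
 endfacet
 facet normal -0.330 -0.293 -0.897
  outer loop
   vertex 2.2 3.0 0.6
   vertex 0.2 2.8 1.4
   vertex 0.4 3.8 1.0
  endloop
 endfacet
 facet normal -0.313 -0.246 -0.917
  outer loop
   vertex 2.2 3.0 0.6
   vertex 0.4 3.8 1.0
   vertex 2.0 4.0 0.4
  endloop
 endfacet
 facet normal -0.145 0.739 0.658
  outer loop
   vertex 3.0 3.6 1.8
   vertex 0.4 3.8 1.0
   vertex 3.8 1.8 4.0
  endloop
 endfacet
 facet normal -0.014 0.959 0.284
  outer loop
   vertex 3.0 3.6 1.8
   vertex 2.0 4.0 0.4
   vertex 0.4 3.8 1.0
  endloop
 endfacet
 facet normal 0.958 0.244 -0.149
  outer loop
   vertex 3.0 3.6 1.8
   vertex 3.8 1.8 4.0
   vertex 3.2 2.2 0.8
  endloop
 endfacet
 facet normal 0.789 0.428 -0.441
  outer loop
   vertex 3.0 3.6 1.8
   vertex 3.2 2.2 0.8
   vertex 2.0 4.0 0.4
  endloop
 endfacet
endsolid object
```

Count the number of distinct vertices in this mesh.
9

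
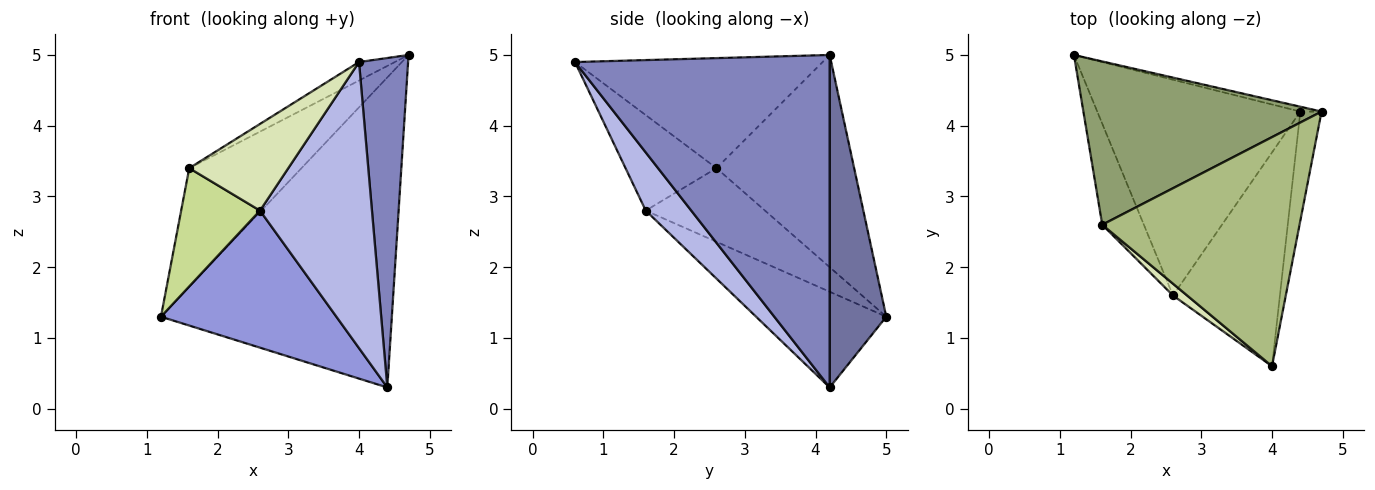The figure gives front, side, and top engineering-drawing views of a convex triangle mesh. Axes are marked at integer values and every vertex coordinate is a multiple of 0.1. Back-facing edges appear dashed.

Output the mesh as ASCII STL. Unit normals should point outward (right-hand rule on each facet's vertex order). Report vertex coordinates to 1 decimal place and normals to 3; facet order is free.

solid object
 facet normal 0.238 0.971 -0.015
  outer loop
   vertex 4.4 4.2 0.3
   vertex 1.2 5.0 1.3
   vertex 4.7 4.2 5.0
  endloop
 endfacet
 facet normal 0.980 -0.189 -0.063
  outer loop
   vertex 4.4 4.2 0.3
   vertex 4.7 4.2 5.0
   vertex 4.0 0.6 4.9
  endloop
 endfacet
 facet normal -0.370 -0.498 -0.784
  outer loop
   vertex 2.6 1.6 2.8
   vertex 1.2 5.0 1.3
   vertex 4.4 4.2 0.3
  endloop
 endfacet
 facet normal 0.310 -0.762 -0.569
  outer loop
   vertex 2.6 1.6 2.8
   vertex 4.4 4.2 0.3
   vertex 4.0 0.6 4.9
  endloop
 endfacet
 facet normal -0.585 0.477 0.656
  outer loop
   vertex 1.6 2.6 3.4
   vertex 4.7 4.2 5.0
   vertex 1.2 5.0 1.3
  endloop
 endfacet
 facet normal -0.486 0.070 0.871
  outer loop
   vertex 1.6 2.6 3.4
   vertex 4.0 0.6 4.9
   vertex 4.7 4.2 5.0
  endloop
 endfacet
 facet normal -0.755 -0.499 -0.426
  outer loop
   vertex 1.6 2.6 3.4
   vertex 1.2 5.0 1.3
   vertex 2.6 1.6 2.8
  endloop
 endfacet
 facet normal -0.673 -0.733 0.100
  outer loop
   vertex 1.6 2.6 3.4
   vertex 2.6 1.6 2.8
   vertex 4.0 0.6 4.9
  endloop
 endfacet
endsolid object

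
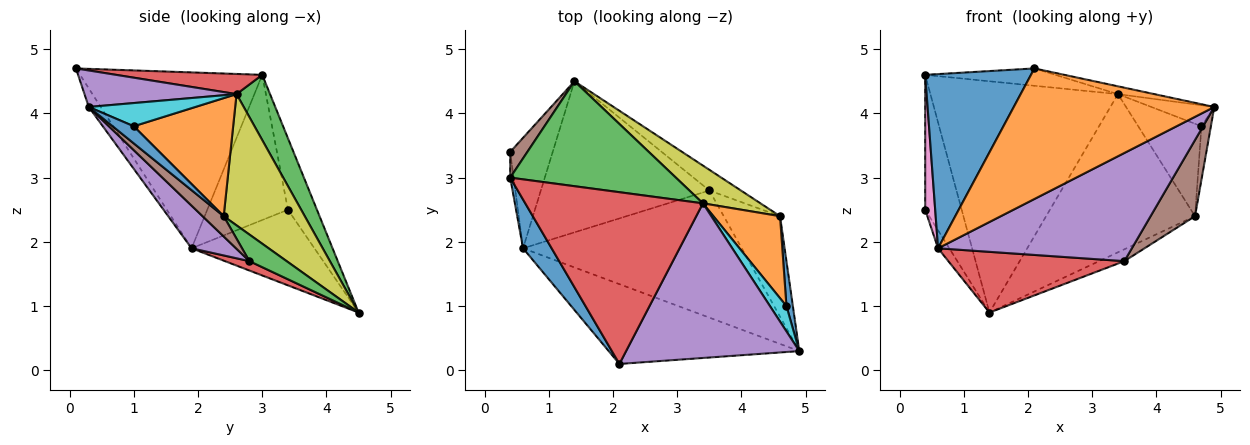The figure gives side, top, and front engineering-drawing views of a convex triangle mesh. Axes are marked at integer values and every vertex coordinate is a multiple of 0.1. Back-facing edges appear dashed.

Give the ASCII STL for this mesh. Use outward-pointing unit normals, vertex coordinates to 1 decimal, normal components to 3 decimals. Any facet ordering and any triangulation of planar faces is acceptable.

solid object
 facet normal -0.856 -0.497 0.139
  outer loop
   vertex 0.6 1.9 1.9
   vertex 2.1 0.1 4.7
   vertex 0.4 3.0 4.6
  endloop
 endfacet
 facet normal -0.051 -0.852 -0.521
  outer loop
   vertex 0.6 1.9 1.9
   vertex 4.9 0.3 4.1
   vertex 2.1 0.1 4.7
  endloop
 endfacet
 facet normal 0.161 0.899 0.408
  outer loop
   vertex 3.4 2.6 4.3
   vertex 1.4 4.5 0.9
   vertex 0.4 3.0 4.6
  endloop
 endfacet
 facet normal 0.112 0.100 0.989
  outer loop
   vertex 3.4 2.6 4.3
   vertex 0.4 3.0 4.6
   vertex 2.1 0.1 4.7
  endloop
 endfacet
 facet normal 0.206 0.049 0.977
  outer loop
   vertex 3.4 2.6 4.3
   vertex 2.1 0.1 4.7
   vertex 4.9 0.3 4.1
  endloop
 endfacet
 facet normal -0.616 0.774 0.147
  outer loop
   vertex 0.4 3.4 2.5
   vertex 0.4 3.0 4.6
   vertex 1.4 4.5 0.9
  endloop
 endfacet
 facet normal -0.992 -0.123 -0.023
  outer loop
   vertex 0.4 3.4 2.5
   vertex 0.6 1.9 1.9
   vertex 0.4 3.0 4.6
  endloop
 endfacet
 facet normal -0.869 0.080 -0.488
  outer loop
   vertex 0.4 3.4 2.5
   vertex 1.4 4.5 0.9
   vertex 0.6 1.9 1.9
  endloop
 endfacet
 facet normal 0.468 0.860 0.205
  outer loop
   vertex 4.6 2.4 2.4
   vertex 1.4 4.5 0.9
   vertex 3.4 2.6 4.3
  endloop
 endfacet
 facet normal 0.734 0.434 0.522
  outer loop
   vertex 4.7 1.0 3.8
   vertex 3.4 2.6 4.3
   vertex 4.9 0.3 4.1
  endloop
 endfacet
 facet normal 0.864 0.386 0.324
  outer loop
   vertex 4.7 1.0 3.8
   vertex 4.9 0.3 4.1
   vertex 4.6 2.4 2.4
  endloop
 endfacet
 facet normal 0.762 0.485 0.430
  outer loop
   vertex 4.7 1.0 3.8
   vertex 4.6 2.4 2.4
   vertex 3.4 2.6 4.3
  endloop
 endfacet
 facet normal 0.591 0.401 -0.700
  outer loop
   vertex 3.5 2.8 1.7
   vertex 1.4 4.5 0.9
   vertex 4.6 2.4 2.4
  endloop
 endfacet
 facet normal 0.052 -0.372 -0.927
  outer loop
   vertex 3.5 2.8 1.7
   vertex 0.6 1.9 1.9
   vertex 1.4 4.5 0.9
  endloop
 endfacet
 facet normal 0.147 -0.641 -0.753
  outer loop
   vertex 3.5 2.8 1.7
   vertex 4.9 0.3 4.1
   vertex 0.6 1.9 1.9
  endloop
 endfacet
 facet normal 0.276 -0.581 -0.766
  outer loop
   vertex 3.5 2.8 1.7
   vertex 4.6 2.4 2.4
   vertex 4.9 0.3 4.1
  endloop
 endfacet
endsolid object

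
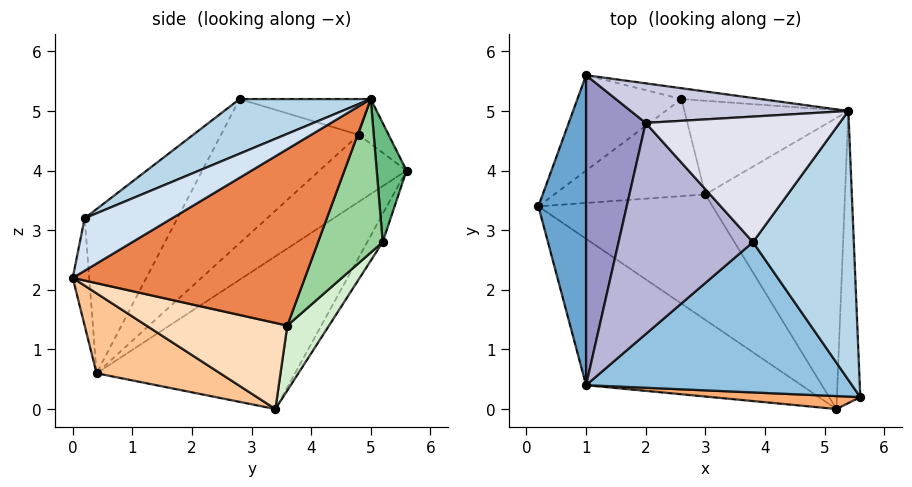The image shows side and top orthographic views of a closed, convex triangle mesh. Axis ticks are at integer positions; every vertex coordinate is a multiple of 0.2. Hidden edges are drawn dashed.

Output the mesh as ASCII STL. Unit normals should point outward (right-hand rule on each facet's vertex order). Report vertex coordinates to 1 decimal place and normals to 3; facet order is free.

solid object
 facet normal -0.937 -0.191 0.293
  outer loop
   vertex 1.0 0.4 0.6
   vertex 1.0 5.6 4.0
   vertex 0.2 3.4 0.0
  endloop
 endfacet
 facet normal -0.368 -0.713 0.596
  outer loop
   vertex 3.8 2.8 5.2
   vertex 1.0 0.4 0.6
   vertex 5.6 0.2 3.2
  endloop
 endfacet
 facet normal 0.450 -0.327 0.831
  outer loop
   vertex 3.8 2.8 5.2
   vertex 5.6 0.2 3.2
   vertex 5.4 5.0 5.2
  endloop
 endfacet
 facet normal 0.894 0.203 -0.398
  outer loop
   vertex 5.2 0.0 2.2
   vertex 5.4 5.0 5.2
   vertex 5.6 0.2 3.2
  endloop
 endfacet
 facet normal 0.742 0.323 -0.588
  outer loop
   vertex 5.2 0.0 2.2
   vertex 3.0 3.6 1.4
   vertex 5.4 5.0 5.2
  endloop
 endfacet
 facet normal -0.191 -0.945 0.265
  outer loop
   vertex 5.2 0.0 2.2
   vertex 5.6 0.2 3.2
   vertex 1.0 0.4 0.6
  endloop
 endfacet
 facet normal 0.347 -0.094 -0.933
  outer loop
   vertex 5.2 0.0 2.2
   vertex 1.0 0.4 0.6
   vertex 0.2 3.4 0.0
  endloop
 endfacet
 facet normal 0.442 0.071 -0.894
  outer loop
   vertex 5.2 0.0 2.2
   vertex 0.2 3.4 0.0
   vertex 3.0 3.6 1.4
  endloop
 endfacet
 facet normal 0.163 0.981 -0.109
  outer loop
   vertex 2.6 5.2 2.8
   vertex 1.0 5.6 4.0
   vertex 5.4 5.0 5.2
  endloop
 endfacet
 facet normal 0.531 0.629 -0.567
  outer loop
   vertex 2.6 5.2 2.8
   vertex 5.4 5.0 5.2
   vertex 3.0 3.6 1.4
  endloop
 endfacet
 facet normal -0.124 0.880 -0.459
  outer loop
   vertex 2.6 5.2 2.8
   vertex 0.2 3.4 0.0
   vertex 1.0 5.6 4.0
  endloop
 endfacet
 facet normal 0.293 0.670 -0.682
  outer loop
   vertex 2.6 5.2 2.8
   vertex 3.0 3.6 1.4
   vertex 0.2 3.4 0.0
  endloop
 endfacet
 facet normal -0.685 -0.399 0.610
  outer loop
   vertex 2.0 4.8 4.6
   vertex 1.0 5.6 4.0
   vertex 1.0 0.4 0.6
  endloop
 endfacet
 facet normal -0.666 -0.413 0.621
  outer loop
   vertex 2.0 4.8 4.6
   vertex 1.0 0.4 0.6
   vertex 3.8 2.8 5.2
  endloop
 endfacet
 facet normal -0.181 0.435 0.882
  outer loop
   vertex 2.0 4.8 4.6
   vertex 5.4 5.0 5.2
   vertex 1.0 5.6 4.0
  endloop
 endfacet
 facet normal -0.180 0.131 0.975
  outer loop
   vertex 2.0 4.8 4.6
   vertex 3.8 2.8 5.2
   vertex 5.4 5.0 5.2
  endloop
 endfacet
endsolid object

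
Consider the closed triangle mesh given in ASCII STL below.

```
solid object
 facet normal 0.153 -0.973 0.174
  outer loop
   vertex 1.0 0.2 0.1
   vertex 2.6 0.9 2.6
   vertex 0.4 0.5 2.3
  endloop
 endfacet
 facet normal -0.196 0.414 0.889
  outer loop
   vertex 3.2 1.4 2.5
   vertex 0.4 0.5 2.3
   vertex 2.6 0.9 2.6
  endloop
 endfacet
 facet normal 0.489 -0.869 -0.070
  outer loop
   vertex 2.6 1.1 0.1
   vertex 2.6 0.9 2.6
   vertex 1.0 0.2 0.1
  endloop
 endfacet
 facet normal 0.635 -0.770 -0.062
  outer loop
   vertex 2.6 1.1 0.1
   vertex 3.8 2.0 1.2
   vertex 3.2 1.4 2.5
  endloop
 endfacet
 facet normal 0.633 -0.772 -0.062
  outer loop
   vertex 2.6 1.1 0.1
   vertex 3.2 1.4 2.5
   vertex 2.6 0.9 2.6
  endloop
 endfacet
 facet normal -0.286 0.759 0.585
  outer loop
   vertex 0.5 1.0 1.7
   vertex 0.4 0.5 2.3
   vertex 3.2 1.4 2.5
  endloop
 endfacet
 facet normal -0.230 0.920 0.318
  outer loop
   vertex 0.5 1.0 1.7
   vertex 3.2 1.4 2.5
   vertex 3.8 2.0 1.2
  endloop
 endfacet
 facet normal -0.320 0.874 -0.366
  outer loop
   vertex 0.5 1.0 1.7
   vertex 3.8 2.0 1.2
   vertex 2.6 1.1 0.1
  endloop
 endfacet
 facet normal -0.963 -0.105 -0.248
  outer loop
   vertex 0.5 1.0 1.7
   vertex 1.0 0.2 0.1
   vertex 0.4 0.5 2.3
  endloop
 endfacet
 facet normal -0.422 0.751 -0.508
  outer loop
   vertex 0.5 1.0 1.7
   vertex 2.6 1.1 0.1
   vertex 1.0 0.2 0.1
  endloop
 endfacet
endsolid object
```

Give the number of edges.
15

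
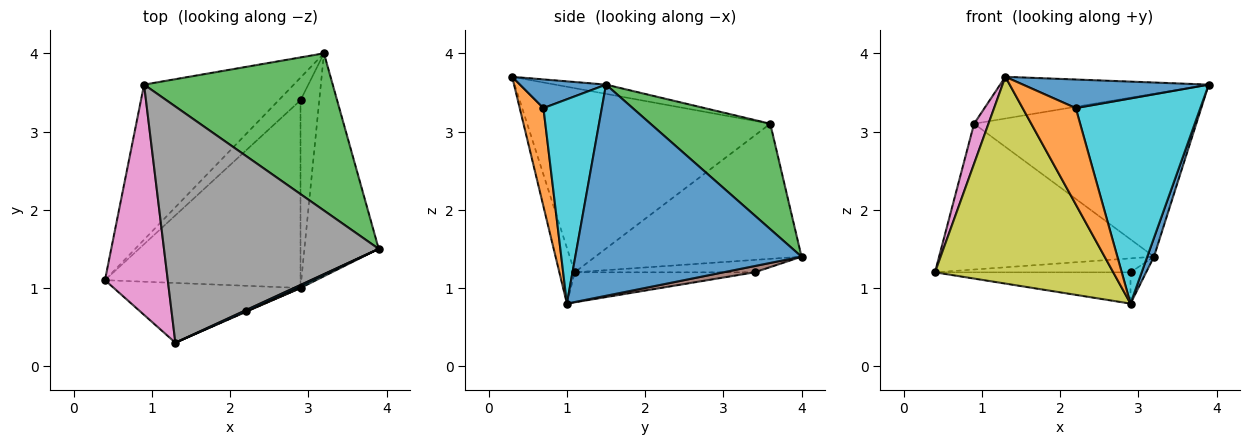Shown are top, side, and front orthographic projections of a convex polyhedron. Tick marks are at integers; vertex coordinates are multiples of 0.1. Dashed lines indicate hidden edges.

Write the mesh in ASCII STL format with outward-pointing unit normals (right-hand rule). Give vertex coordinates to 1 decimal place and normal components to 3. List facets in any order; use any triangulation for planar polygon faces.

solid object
 facet normal 0.943 -0.028 -0.332
  outer loop
   vertex 2.9 1.0 0.8
   vertex 3.2 4.0 1.4
   vertex 3.9 1.5 3.6
  endloop
 endfacet
 facet normal -0.549 0.572 -0.609
  outer loop
   vertex 0.9 3.6 3.1
   vertex 3.2 4.0 1.4
   vertex 0.4 1.1 1.2
  endloop
 endfacet
 facet normal 0.362 0.671 0.647
  outer loop
   vertex 0.9 3.6 3.1
   vertex 3.9 1.5 3.6
   vertex 3.2 4.0 1.4
  endloop
 endfacet
 facet normal -0.435 0.473 -0.766
  outer loop
   vertex 2.9 3.4 1.2
   vertex 0.4 1.1 1.2
   vertex 3.2 4.0 1.4
  endloop
 endfacet
 facet normal -0.150 0.163 -0.975
  outer loop
   vertex 2.9 3.4 1.2
   vertex 2.9 1.0 0.8
   vertex 0.4 1.1 1.2
  endloop
 endfacet
 facet normal 0.312 0.156 -0.937
  outer loop
   vertex 2.9 3.4 1.2
   vertex 3.2 4.0 1.4
   vertex 2.9 1.0 0.8
  endloop
 endfacet
 facet normal -0.945 -0.056 0.322
  outer loop
   vertex 1.3 0.3 3.7
   vertex 0.9 3.6 3.1
   vertex 0.4 1.1 1.2
  endloop
 endfacet
 facet normal -0.042 0.174 0.984
  outer loop
   vertex 1.3 0.3 3.7
   vertex 3.9 1.5 3.6
   vertex 0.9 3.6 3.1
  endloop
 endfacet
 facet normal -0.083 -0.957 -0.277
  outer loop
   vertex 1.3 0.3 3.7
   vertex 0.4 1.1 1.2
   vertex 2.9 1.0 0.8
  endloop
 endfacet
 facet normal 0.424 -0.905 0.010
  outer loop
   vertex 2.2 0.7 3.3
   vertex 2.9 1.0 0.8
   vertex 3.9 1.5 3.6
  endloop
 endfacet
 facet normal 0.420 -0.907 0.038
  outer loop
   vertex 2.2 0.7 3.3
   vertex 3.9 1.5 3.6
   vertex 1.3 0.3 3.7
  endloop
 endfacet
 facet normal 0.408 -0.913 0.005
  outer loop
   vertex 2.2 0.7 3.3
   vertex 1.3 0.3 3.7
   vertex 2.9 1.0 0.8
  endloop
 endfacet
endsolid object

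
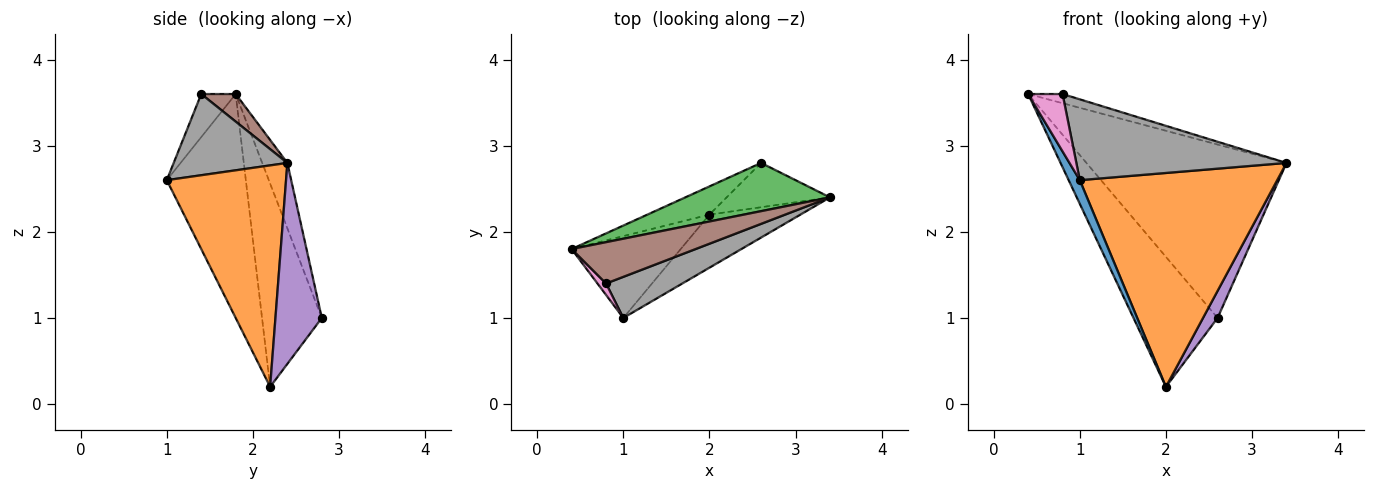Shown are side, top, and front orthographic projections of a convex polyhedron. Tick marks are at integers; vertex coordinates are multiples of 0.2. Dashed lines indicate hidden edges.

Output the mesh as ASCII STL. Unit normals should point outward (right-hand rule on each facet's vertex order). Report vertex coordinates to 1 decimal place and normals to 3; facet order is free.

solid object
 facet normal -0.892 -0.126 -0.434
  outer loop
   vertex 2.0 2.2 0.2
   vertex 1.0 1.0 2.6
   vertex 0.4 1.8 3.6
  endloop
 endfacet
 facet normal 0.506 -0.837 -0.208
  outer loop
   vertex 2.0 2.2 0.2
   vertex 3.4 2.4 2.8
   vertex 1.0 1.0 2.6
  endloop
 endfacet
 facet normal -0.120 0.956 0.266
  outer loop
   vertex 2.6 2.8 1.0
   vertex 0.4 1.8 3.6
   vertex 3.4 2.4 2.8
  endloop
 endfacet
 facet normal -0.571 0.803 -0.174
  outer loop
   vertex 2.6 2.8 1.0
   vertex 2.0 2.2 0.2
   vertex 0.4 1.8 3.6
  endloop
 endfacet
 facet normal 0.856 -0.269 -0.440
  outer loop
   vertex 2.6 2.8 1.0
   vertex 3.4 2.4 2.8
   vertex 2.0 2.2 0.2
  endloop
 endfacet
 facet normal 0.212 0.212 0.954
  outer loop
   vertex 0.8 1.4 3.6
   vertex 3.4 2.4 2.8
   vertex 0.4 1.8 3.6
  endloop
 endfacet
 facet normal -0.700 -0.700 0.140
  outer loop
   vertex 0.8 1.4 3.6
   vertex 0.4 1.8 3.6
   vertex 1.0 1.0 2.6
  endloop
 endfacet
 facet normal 0.434 -0.803 0.408
  outer loop
   vertex 0.8 1.4 3.6
   vertex 1.0 1.0 2.6
   vertex 3.4 2.4 2.8
  endloop
 endfacet
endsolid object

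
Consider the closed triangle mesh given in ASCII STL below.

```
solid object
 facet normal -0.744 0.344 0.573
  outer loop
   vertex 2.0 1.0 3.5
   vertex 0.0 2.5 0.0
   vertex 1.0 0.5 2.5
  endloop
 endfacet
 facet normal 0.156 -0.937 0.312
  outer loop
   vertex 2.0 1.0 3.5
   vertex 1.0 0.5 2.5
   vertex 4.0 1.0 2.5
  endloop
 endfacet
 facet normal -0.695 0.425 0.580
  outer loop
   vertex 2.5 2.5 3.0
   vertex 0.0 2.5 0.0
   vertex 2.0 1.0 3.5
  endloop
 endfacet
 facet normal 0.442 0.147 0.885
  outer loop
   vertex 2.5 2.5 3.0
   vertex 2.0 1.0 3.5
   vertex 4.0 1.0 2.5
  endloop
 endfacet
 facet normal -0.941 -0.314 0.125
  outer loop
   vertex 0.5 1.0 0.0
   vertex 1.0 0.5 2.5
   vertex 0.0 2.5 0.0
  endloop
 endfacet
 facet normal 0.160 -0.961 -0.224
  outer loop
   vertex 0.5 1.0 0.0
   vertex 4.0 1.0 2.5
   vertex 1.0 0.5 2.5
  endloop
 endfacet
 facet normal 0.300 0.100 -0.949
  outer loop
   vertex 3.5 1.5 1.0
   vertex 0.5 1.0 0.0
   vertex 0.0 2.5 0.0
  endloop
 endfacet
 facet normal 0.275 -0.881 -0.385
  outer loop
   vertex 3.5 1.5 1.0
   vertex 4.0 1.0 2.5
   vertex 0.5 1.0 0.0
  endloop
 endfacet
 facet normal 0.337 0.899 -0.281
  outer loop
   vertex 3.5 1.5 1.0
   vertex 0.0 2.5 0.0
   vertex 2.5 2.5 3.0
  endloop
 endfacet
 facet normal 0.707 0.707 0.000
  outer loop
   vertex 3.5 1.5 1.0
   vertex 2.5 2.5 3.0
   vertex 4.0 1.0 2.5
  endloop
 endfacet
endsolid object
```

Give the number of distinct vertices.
7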